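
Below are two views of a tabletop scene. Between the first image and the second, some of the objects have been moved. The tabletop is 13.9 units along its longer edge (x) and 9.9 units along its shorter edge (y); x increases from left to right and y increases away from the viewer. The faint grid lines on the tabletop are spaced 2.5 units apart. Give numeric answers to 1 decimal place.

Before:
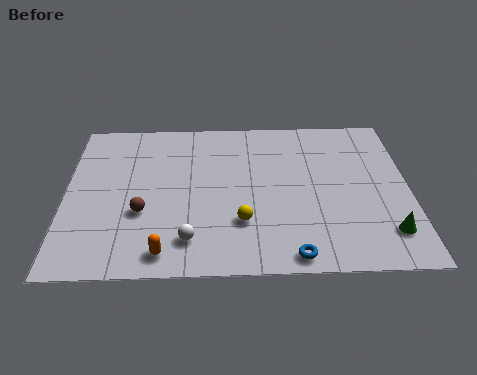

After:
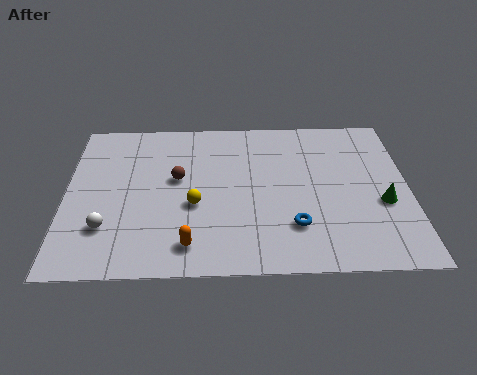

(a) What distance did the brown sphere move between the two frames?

2.5

From (3.1, 3.6) to (4.5, 5.7), the brown sphere covered √(1.4² + 2.1²) ≈ 2.5 units.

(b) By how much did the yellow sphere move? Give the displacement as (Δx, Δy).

(-1.9, 1.1)

From the two frames, the yellow sphere sits at roughly (7.1, 2.9) before and (5.2, 4.0) after.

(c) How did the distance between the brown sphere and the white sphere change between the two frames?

+1.6

Before: roughly 2.5 units apart; after: 4.1. That's 1.6 units further apart.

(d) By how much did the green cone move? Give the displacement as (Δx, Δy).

(-0.1, 1.8)

The green cone was at about (12.9, 2.1) and moved to about (12.8, 3.9).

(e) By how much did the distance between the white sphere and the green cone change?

+3.3

The distance was about 7.9 in the first image and 11.2 in the second, so they moved 3.3 units further apart.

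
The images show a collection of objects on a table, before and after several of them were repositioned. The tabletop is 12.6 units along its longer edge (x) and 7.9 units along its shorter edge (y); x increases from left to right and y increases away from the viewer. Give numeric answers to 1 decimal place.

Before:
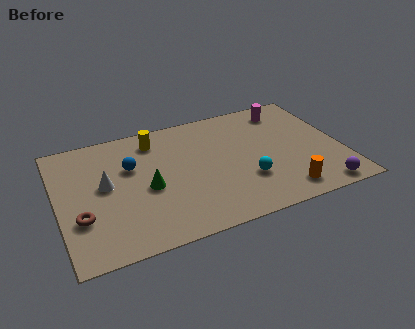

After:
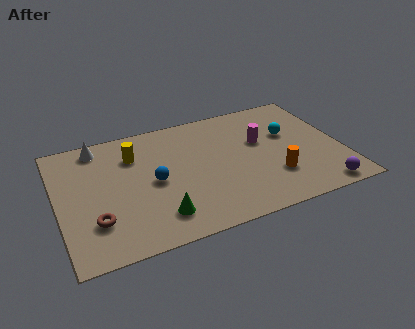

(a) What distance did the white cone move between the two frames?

2.6

The white cone moved from about (2.1, 4.3) to (2.0, 6.9), a distance of √(0.1² + 2.6²) ≈ 2.6.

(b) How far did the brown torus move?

0.7

From (0.9, 2.6) to (1.5, 2.2), the brown torus covered √(0.6² + 0.4²) ≈ 0.7 units.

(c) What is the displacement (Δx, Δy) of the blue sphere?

(0.9, -1.3)

From the two frames, the blue sphere sits at roughly (3.3, 5.1) before and (4.2, 3.8) after.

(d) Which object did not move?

the purple sphere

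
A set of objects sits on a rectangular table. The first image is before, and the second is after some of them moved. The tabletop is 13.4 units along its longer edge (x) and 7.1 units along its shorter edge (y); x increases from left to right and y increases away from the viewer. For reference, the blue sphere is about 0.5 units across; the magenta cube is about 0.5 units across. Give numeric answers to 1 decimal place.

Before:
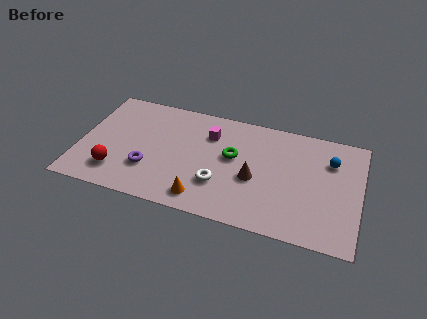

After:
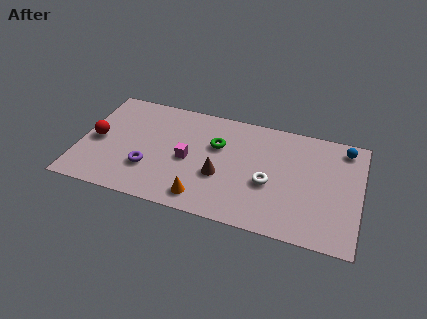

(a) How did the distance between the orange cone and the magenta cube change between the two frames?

-1.7

They were about 4.1 units apart before and 2.4 after — 1.7 units closer together.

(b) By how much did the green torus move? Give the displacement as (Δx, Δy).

(-0.8, 0.5)

The green torus started near (7.3, 4.1) and ended near (6.5, 4.6).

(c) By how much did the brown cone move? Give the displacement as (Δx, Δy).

(-1.6, -0.3)

The brown cone was at about (8.4, 3.0) and moved to about (6.8, 2.7).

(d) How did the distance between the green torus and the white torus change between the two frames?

+1.1

They were about 2.0 units apart before and 3.1 after — 1.1 units further apart.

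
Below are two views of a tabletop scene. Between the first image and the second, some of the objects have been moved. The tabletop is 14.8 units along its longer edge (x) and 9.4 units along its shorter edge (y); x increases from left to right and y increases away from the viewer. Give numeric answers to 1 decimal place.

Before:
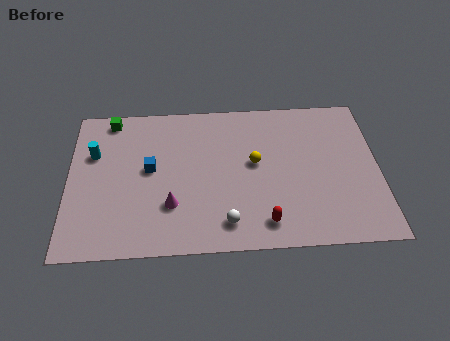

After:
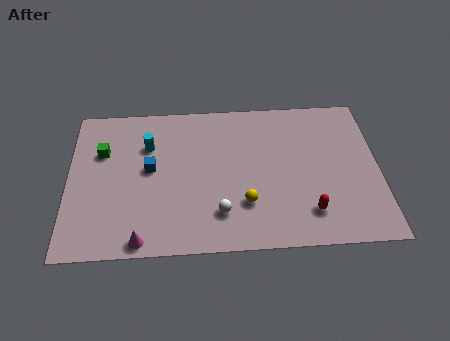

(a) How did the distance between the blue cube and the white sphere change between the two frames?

-0.6

They were about 5.0 units apart before and 4.4 after — 0.6 units closer together.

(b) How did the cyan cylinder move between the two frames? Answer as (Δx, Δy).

(2.6, 0.4)

The cyan cylinder was at about (1.2, 6.2) and moved to about (3.8, 6.6).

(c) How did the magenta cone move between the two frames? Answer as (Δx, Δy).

(-1.4, -2.0)

The magenta cone was at about (4.9, 2.8) and moved to about (3.5, 0.8).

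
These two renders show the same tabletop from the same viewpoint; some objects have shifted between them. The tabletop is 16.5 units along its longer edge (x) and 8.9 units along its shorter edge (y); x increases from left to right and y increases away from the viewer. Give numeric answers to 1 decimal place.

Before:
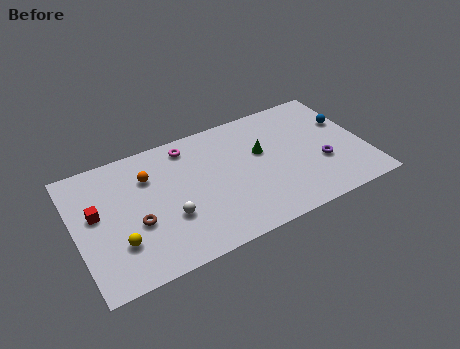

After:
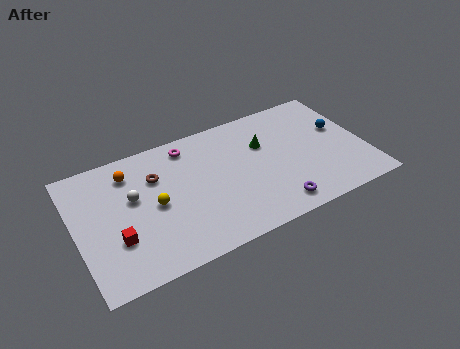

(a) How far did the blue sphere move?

0.6

The blue sphere was near (15.7, 5.7) before and (15.3, 5.3) after, so it travelled √(0.4² + 0.4²) ≈ 0.6 units.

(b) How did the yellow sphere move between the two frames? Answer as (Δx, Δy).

(2.2, 1.7)

The yellow sphere started near (2.2, 2.6) and ended near (4.4, 4.3).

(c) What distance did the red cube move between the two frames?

2.4

The red cube moved from about (1.2, 5.1) to (2.1, 2.9), a distance of √(0.9² + 2.2²) ≈ 2.4.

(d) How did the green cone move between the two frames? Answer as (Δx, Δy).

(0.2, 0.5)

The green cone was at about (10.7, 5.4) and moved to about (10.9, 5.9).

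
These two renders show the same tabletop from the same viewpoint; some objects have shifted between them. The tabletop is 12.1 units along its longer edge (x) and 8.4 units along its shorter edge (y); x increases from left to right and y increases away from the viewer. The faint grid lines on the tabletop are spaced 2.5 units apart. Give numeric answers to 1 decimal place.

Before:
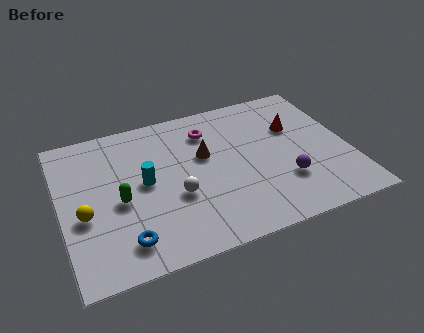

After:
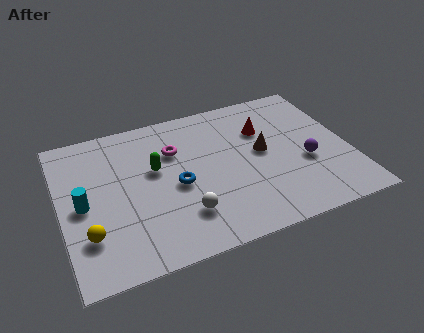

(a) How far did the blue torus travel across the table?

3.3

From (2.4, 1.5) to (4.8, 3.8), the blue torus covered √(2.4² + 2.3²) ≈ 3.3 units.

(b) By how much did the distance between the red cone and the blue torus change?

-4.2

Before: roughly 8.6 units apart; after: 4.4. That's 4.2 units closer together.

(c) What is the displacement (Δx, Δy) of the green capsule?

(1.6, 1.3)

The green capsule started near (2.4, 3.7) and ended near (4.0, 5.0).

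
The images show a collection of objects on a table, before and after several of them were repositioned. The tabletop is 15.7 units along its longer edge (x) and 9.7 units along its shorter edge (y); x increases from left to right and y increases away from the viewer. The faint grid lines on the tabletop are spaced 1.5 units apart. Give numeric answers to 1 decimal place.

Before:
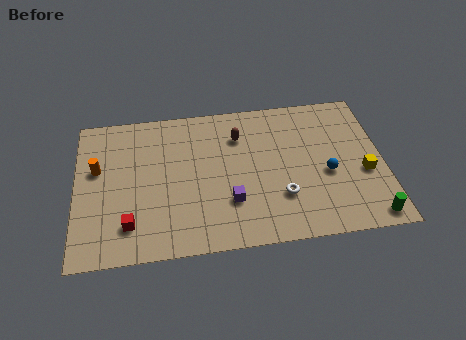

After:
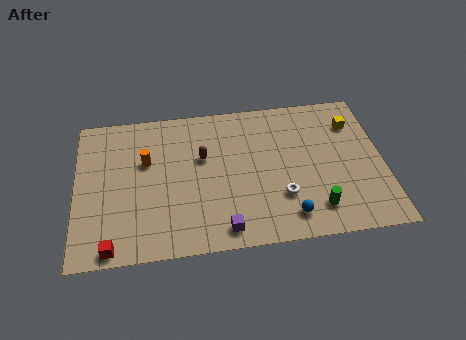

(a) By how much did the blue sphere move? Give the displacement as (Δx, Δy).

(-2.1, -2.5)

The blue sphere was at about (12.8, 4.1) and moved to about (10.7, 1.6).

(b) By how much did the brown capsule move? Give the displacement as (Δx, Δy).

(-1.9, -1.2)

From the two frames, the brown capsule sits at roughly (8.4, 7.2) before and (6.5, 6.0) after.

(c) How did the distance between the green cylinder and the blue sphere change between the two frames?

-2.3

Before: roughly 3.7 units apart; after: 1.4. That's 2.3 units closer together.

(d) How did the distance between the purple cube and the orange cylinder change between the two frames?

-1.1

Before: roughly 7.3 units apart; after: 6.2. That's 1.1 units closer together.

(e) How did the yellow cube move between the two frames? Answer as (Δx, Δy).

(-0.4, 3.4)

From the two frames, the yellow cube sits at roughly (14.7, 3.9) before and (14.3, 7.3) after.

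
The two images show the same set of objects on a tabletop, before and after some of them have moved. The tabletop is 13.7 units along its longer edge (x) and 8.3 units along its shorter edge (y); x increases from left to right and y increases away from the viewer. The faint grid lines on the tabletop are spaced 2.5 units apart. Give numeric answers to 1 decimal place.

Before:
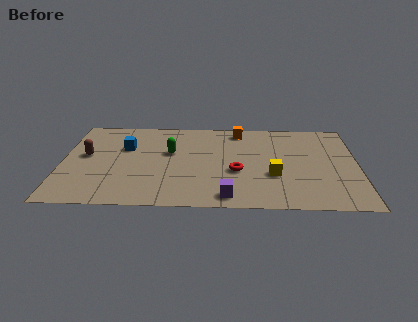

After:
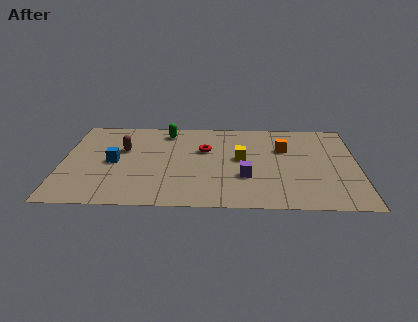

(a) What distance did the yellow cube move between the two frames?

2.1

From (9.8, 3.0) to (8.3, 4.5), the yellow cube covered √(1.5² + 1.5²) ≈ 2.1 units.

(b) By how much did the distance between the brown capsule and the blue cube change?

-0.7

They were about 2.0 units apart before and 1.3 after — 0.7 units closer together.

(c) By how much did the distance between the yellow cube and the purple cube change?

-1.2

They were about 2.9 units apart before and 1.7 after — 1.2 units closer together.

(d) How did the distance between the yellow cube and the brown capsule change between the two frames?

-3.3

Before: roughly 8.8 units apart; after: 5.5. That's 3.3 units closer together.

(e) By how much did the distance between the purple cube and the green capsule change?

+0.8

Before: roughly 4.8 units apart; after: 5.6. That's 0.8 units further apart.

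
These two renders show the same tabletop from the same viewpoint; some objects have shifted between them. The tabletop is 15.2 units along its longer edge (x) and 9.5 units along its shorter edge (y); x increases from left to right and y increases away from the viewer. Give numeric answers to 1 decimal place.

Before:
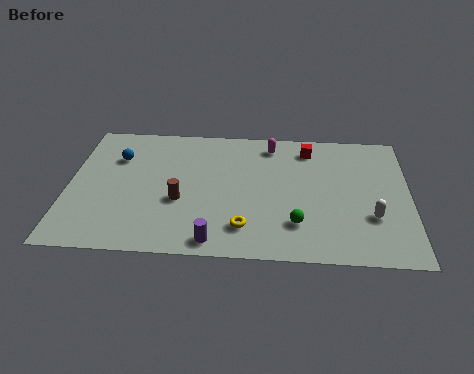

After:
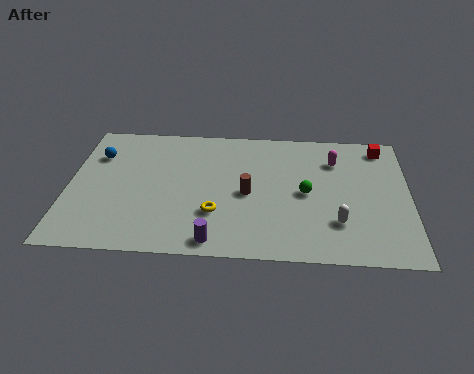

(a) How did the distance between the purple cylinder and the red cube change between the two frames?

+2.3

Before: roughly 8.0 units apart; after: 10.3. That's 2.3 units further apart.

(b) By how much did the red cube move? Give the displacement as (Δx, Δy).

(3.3, 0.3)

The red cube started near (10.7, 7.9) and ended near (14.0, 8.2).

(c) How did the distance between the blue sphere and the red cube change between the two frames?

+4.2

They were about 8.7 units apart before and 12.9 after — 4.2 units further apart.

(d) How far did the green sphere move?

2.2

The green sphere was near (10.2, 2.4) before and (10.6, 4.6) after, so it travelled √(0.4² + 2.2²) ≈ 2.2 units.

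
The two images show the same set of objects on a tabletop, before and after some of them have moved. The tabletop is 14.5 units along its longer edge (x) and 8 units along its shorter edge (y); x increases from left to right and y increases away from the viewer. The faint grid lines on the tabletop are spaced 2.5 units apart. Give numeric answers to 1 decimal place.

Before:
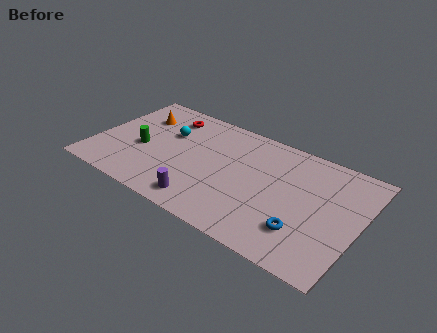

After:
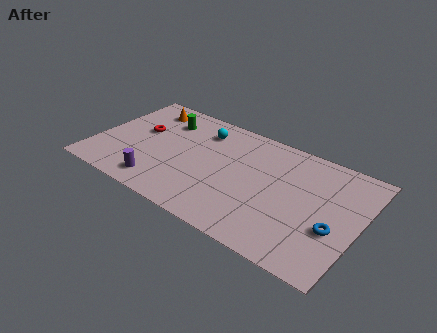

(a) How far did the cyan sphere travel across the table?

2.0

The cyan sphere moved from about (3.8, 5.2) to (5.5, 6.3), a distance of √(1.7² + 1.1²) ≈ 2.0.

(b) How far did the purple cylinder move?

2.5

The purple cylinder moved from about (6.5, 1.2) to (4.0, 1.3), a distance of √(2.5² + 0.1²) ≈ 2.5.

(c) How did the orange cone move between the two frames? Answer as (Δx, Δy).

(0.2, 0.8)

The orange cone was at about (2.0, 5.8) and moved to about (2.2, 6.6).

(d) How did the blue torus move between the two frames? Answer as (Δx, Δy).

(1.5, 0.9)

From the two frames, the blue torus sits at roughly (11.8, 2.1) before and (13.3, 3.0) after.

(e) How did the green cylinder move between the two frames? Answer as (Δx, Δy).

(0.8, 2.7)

The green cylinder was at about (2.6, 3.4) and moved to about (3.4, 6.1).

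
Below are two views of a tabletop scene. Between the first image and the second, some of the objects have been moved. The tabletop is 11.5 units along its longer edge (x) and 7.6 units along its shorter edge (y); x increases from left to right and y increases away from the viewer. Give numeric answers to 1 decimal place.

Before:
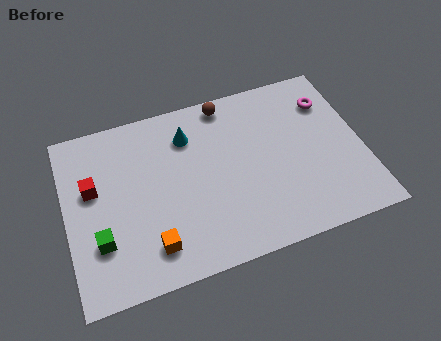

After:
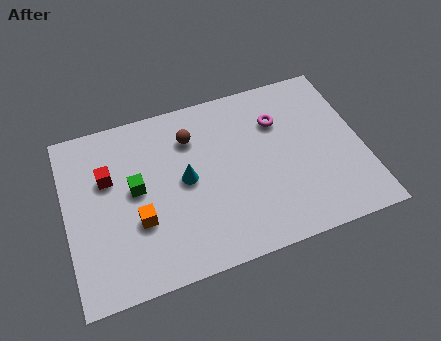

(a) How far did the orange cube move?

1.3

The orange cube moved from about (3.1, 1.5) to (2.7, 2.7), a distance of √(0.4² + 1.2²) ≈ 1.3.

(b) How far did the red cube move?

0.7

From (1.1, 4.6) to (1.7, 4.9), the red cube covered √(0.6² + 0.3²) ≈ 0.7 units.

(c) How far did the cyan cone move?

1.9

From (4.9, 5.8) to (4.6, 3.9), the cyan cone covered √(0.3² + 1.9²) ≈ 1.9 units.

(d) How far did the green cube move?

2.3

From (1.2, 2.3) to (2.7, 4.1), the green cube covered √(1.5² + 1.8²) ≈ 2.3 units.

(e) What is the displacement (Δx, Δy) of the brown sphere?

(-1.5, -1.1)

The brown sphere started near (6.5, 6.8) and ended near (5.0, 5.7).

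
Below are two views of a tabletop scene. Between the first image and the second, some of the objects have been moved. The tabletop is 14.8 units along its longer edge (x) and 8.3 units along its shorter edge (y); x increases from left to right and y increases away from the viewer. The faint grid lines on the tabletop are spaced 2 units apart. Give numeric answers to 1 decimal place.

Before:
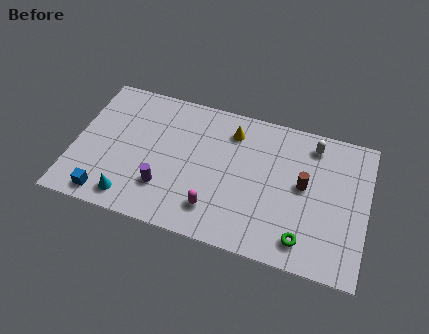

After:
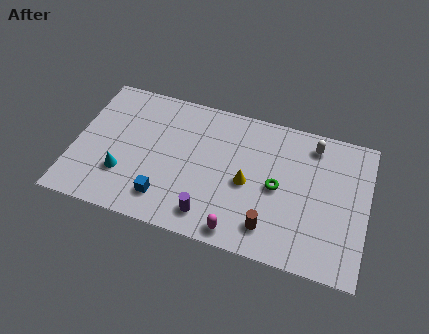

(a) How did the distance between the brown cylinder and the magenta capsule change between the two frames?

-3.4

The distance was about 5.1 in the first image and 1.7 in the second, so they moved 3.4 units closer together.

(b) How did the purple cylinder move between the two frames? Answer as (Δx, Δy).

(2.4, -0.9)

From the two frames, the purple cylinder sits at roughly (4.7, 2.3) before and (7.1, 1.4) after.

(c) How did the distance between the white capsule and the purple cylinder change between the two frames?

-1.2

The distance was about 8.6 in the first image and 7.4 in the second, so they moved 1.2 units closer together.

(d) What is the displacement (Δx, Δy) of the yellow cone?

(1.0, -2.8)

The yellow cone started near (7.8, 6.6) and ended near (8.8, 3.8).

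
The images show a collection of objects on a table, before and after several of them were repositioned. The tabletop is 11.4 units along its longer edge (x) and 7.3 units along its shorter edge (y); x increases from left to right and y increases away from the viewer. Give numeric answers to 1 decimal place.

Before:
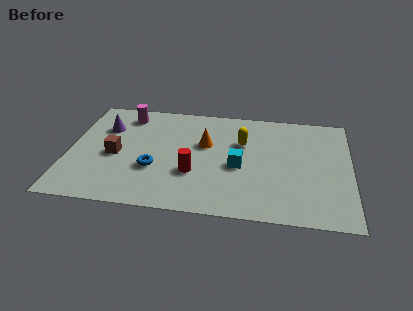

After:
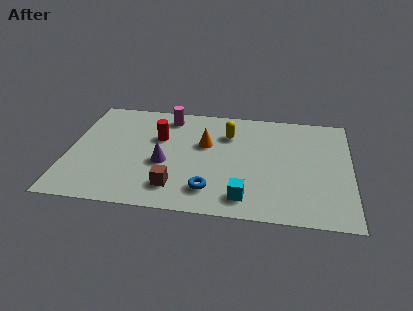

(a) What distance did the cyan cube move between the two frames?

2.0

The cyan cube was near (6.9, 3.2) before and (7.2, 1.2) after, so it travelled √(0.3² + 2.0²) ≈ 2.0 units.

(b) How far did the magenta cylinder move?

1.7

The magenta cylinder moved from about (2.2, 6.1) to (3.9, 6.2), a distance of √(1.7² + 0.1²) ≈ 1.7.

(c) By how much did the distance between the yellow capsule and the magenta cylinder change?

-2.3

They were about 5.0 units apart before and 2.7 after — 2.3 units closer together.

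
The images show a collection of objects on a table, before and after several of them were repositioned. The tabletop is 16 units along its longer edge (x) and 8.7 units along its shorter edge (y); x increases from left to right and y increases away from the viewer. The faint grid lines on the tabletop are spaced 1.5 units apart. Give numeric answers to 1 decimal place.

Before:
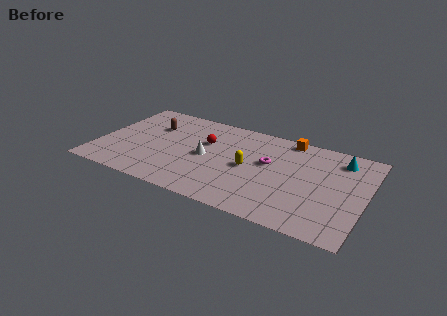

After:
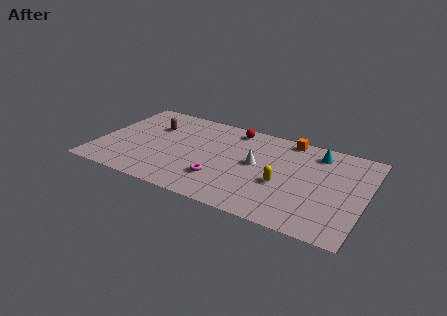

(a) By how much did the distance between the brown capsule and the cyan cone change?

-1.4

The distance was about 11.4 in the first image and 10.0 in the second, so they moved 1.4 units closer together.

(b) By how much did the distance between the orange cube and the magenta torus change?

+3.6

They were about 2.9 units apart before and 6.5 after — 3.6 units further apart.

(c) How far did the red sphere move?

2.5

The red sphere was near (6.3, 5.6) before and (7.8, 7.6) after, so it travelled √(1.5² + 2.0²) ≈ 2.5 units.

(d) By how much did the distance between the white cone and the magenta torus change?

-0.8

The distance was about 3.8 in the first image and 3.0 in the second, so they moved 0.8 units closer together.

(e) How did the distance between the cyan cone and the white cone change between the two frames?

-4.1

They were about 8.3 units apart before and 4.2 after — 4.1 units closer together.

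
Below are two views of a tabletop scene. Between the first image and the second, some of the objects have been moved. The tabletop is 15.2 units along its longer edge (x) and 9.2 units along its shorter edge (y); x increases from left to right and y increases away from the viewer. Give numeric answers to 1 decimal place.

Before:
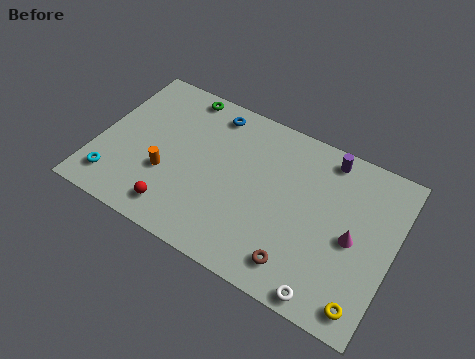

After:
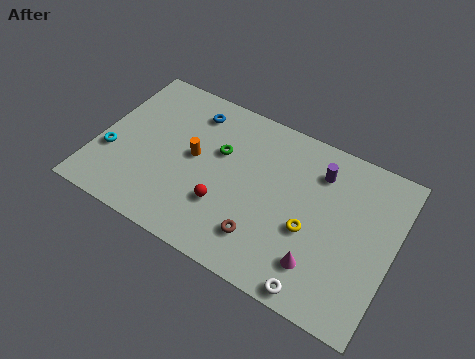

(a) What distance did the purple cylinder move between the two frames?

1.0

The purple cylinder was near (11.4, 8.1) before and (11.1, 7.1) after, so it travelled √(0.3² + 1.0²) ≈ 1.0 units.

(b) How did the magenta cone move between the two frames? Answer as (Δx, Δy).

(-1.4, -2.2)

The magenta cone started near (13.2, 4.3) and ended near (11.8, 2.1).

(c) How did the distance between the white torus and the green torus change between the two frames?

-3.8

The distance was about 11.5 in the first image and 7.7 in the second, so they moved 3.8 units closer together.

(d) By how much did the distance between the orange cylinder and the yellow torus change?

-4.4

They were about 10.7 units apart before and 6.3 after — 4.4 units closer together.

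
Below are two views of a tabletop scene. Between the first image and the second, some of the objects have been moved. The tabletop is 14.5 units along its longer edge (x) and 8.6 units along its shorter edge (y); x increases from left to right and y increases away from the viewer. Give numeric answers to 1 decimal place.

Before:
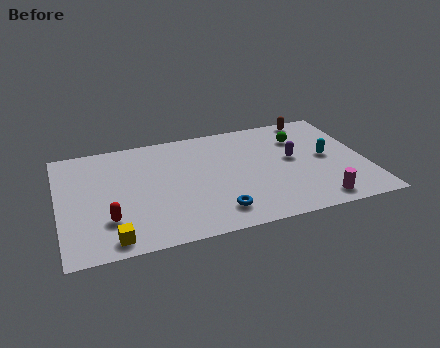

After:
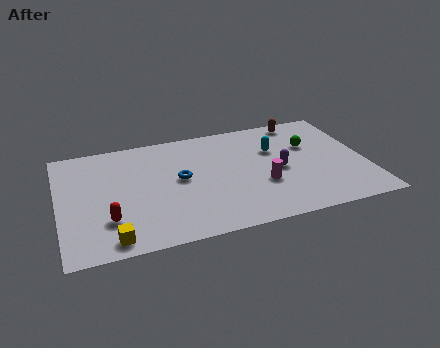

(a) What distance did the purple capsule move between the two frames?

1.0

From (11.1, 4.7) to (10.4, 4.0), the purple capsule covered √(0.7² + 0.7²) ≈ 1.0 units.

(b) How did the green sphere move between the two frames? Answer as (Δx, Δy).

(0.4, -0.7)

The green sphere started near (11.6, 6.3) and ended near (12.0, 5.6).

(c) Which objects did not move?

the red capsule and the yellow cube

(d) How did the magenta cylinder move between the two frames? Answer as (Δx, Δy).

(-2.4, 2.0)

The magenta cylinder was at about (11.9, 1.1) and moved to about (9.5, 3.1).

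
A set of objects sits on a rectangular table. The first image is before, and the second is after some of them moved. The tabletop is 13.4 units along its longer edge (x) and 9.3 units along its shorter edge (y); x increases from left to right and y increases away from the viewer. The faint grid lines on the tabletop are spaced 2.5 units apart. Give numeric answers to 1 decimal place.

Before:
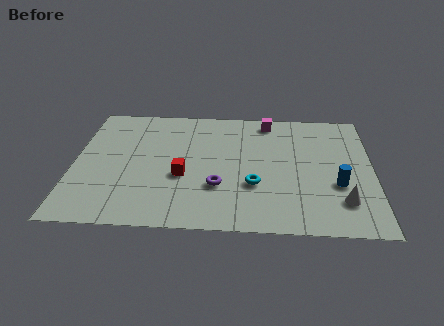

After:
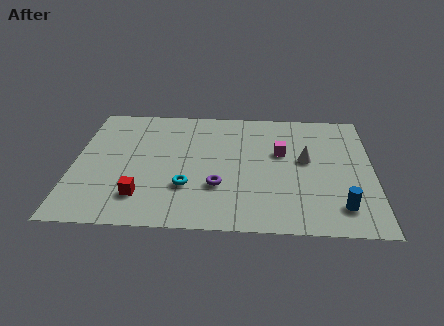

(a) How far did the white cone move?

3.4

The white cone moved from about (12.0, 2.2) to (10.4, 5.2), a distance of √(1.6² + 3.0²) ≈ 3.4.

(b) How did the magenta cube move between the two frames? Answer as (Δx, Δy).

(0.6, -2.5)

From the two frames, the magenta cube sits at roughly (8.7, 8.2) before and (9.3, 5.7) after.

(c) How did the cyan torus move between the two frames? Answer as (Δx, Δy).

(-3.0, -0.3)

From the two frames, the cyan torus sits at roughly (8.1, 3.2) before and (5.1, 2.9) after.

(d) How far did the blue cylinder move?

1.6

From (11.8, 3.4) to (11.9, 1.8), the blue cylinder covered √(0.1² + 1.6²) ≈ 1.6 units.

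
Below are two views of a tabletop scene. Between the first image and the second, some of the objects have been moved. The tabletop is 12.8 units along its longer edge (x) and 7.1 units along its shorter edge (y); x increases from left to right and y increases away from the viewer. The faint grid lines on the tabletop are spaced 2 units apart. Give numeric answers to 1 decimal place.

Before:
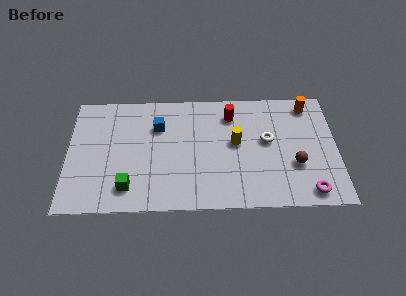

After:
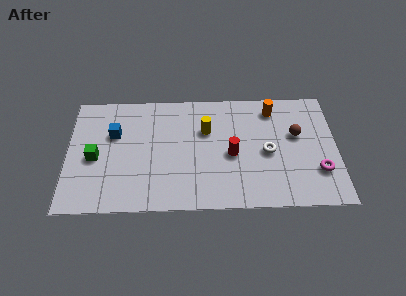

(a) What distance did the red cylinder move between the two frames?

2.4

From (7.8, 5.6) to (7.8, 3.2), the red cylinder covered √(0.0² + 2.4²) ≈ 2.4 units.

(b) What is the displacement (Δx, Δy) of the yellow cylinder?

(-1.4, 0.8)

From the two frames, the yellow cylinder sits at roughly (8.0, 3.9) before and (6.6, 4.7) after.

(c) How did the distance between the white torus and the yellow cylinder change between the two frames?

+1.7

The distance was about 1.5 in the first image and 3.2 in the second, so they moved 1.7 units further apart.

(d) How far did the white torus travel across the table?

0.7

From (9.5, 4.0) to (9.5, 3.3), the white torus covered √(0.0² + 0.7²) ≈ 0.7 units.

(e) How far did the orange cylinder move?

1.7

From (11.5, 6.1) to (9.8, 5.9), the orange cylinder covered √(1.7² + 0.2²) ≈ 1.7 units.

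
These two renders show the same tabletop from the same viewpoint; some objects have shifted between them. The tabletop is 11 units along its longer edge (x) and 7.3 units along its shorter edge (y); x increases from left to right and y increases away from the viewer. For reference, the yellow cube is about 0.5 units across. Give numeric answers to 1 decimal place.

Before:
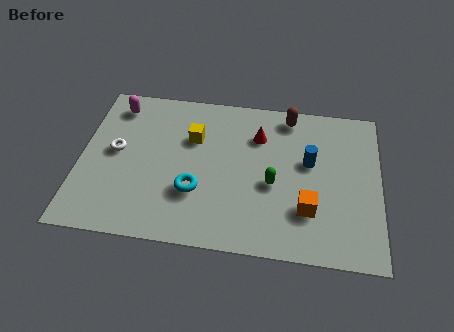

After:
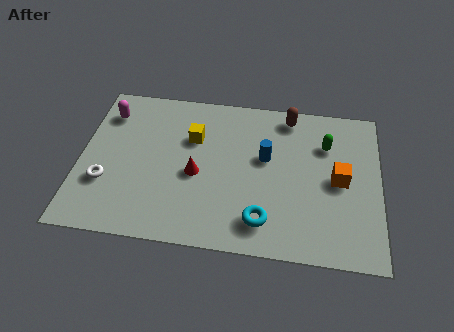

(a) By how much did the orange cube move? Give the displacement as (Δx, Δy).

(1.1, 1.5)

The orange cube started near (8.4, 2.1) and ended near (9.5, 3.6).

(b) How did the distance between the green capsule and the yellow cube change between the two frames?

+1.4

The distance was about 3.5 in the first image and 4.9 in the second, so they moved 1.4 units further apart.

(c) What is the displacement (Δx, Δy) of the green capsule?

(1.9, 2.1)

From the two frames, the green capsule sits at roughly (7.1, 3.1) before and (9.0, 5.2) after.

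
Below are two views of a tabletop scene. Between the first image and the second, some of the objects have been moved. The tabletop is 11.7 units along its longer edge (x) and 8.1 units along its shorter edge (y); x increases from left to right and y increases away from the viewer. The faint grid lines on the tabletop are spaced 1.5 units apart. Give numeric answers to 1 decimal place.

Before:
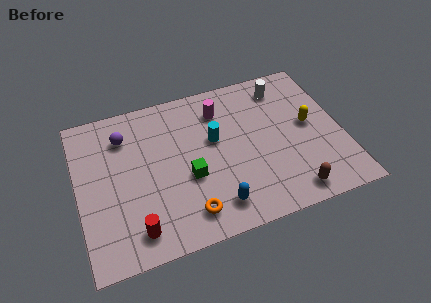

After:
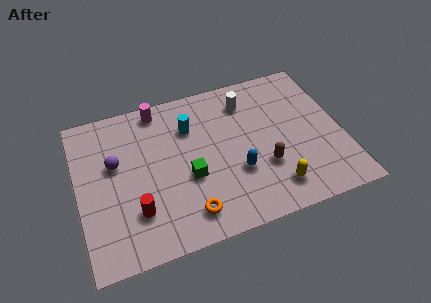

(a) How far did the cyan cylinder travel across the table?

1.4

From (6.1, 4.8) to (5.1, 5.8), the cyan cylinder covered √(1.0² + 1.0²) ≈ 1.4 units.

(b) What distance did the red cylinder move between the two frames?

0.9

The red cylinder was near (2.3, 1.3) before and (2.4, 2.2) after, so it travelled √(0.1² + 0.9²) ≈ 0.9 units.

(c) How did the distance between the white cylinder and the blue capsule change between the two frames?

-2.7

Before: roughly 6.4 units apart; after: 3.7. That's 2.7 units closer together.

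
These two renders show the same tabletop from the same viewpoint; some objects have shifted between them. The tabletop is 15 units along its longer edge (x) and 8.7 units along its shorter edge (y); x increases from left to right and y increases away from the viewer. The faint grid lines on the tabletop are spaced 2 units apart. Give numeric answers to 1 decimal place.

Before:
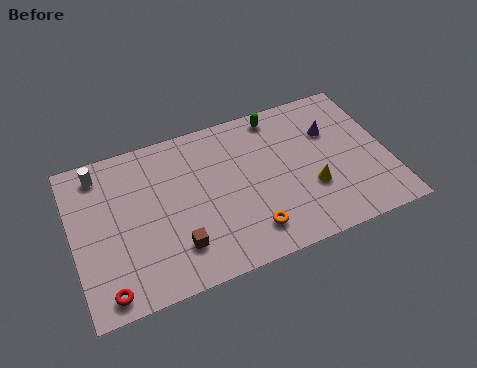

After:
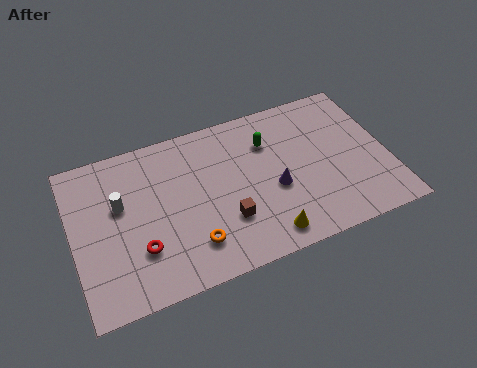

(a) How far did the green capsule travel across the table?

1.5

The green capsule moved from about (10.1, 7.7) to (9.5, 6.3), a distance of √(0.6² + 1.4²) ≈ 1.5.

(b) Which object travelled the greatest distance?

the purple cone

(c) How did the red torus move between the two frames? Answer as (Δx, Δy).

(1.7, 1.6)

From the two frames, the red torus sits at roughly (1.3, 1.0) before and (3.0, 2.6) after.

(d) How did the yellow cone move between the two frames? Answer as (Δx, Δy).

(-2.4, -1.8)

From the two frames, the yellow cone sits at roughly (11.2, 3.0) before and (8.8, 1.2) after.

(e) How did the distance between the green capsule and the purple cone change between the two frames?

-0.3

Before: roughly 3.0 units apart; after: 2.7. That's 0.3 units closer together.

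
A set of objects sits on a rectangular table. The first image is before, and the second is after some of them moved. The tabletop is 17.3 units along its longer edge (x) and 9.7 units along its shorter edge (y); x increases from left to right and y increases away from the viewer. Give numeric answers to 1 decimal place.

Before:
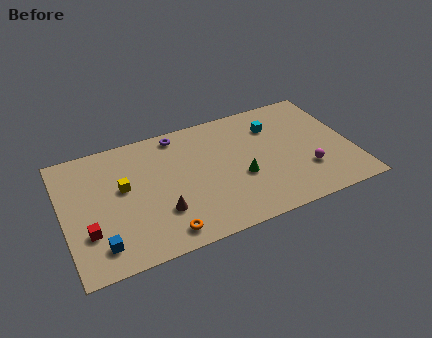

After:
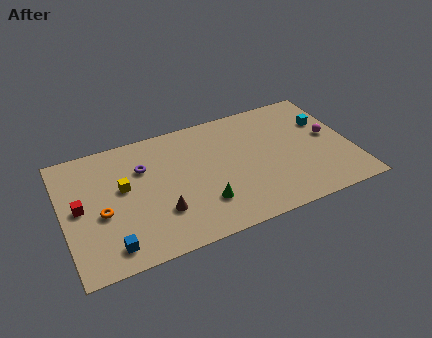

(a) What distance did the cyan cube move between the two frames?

3.2

From (12.9, 7.2) to (16.0, 6.5), the cyan cube covered √(3.1² + 0.7²) ≈ 3.2 units.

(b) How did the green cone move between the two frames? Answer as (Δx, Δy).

(-2.4, -1.2)

The green cone was at about (10.5, 3.8) and moved to about (8.1, 2.6).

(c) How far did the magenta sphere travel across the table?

2.9

The magenta sphere was near (14.4, 2.9) before and (16.1, 5.2) after, so it travelled √(1.7² + 2.3²) ≈ 2.9 units.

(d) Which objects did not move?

the yellow cube and the brown cone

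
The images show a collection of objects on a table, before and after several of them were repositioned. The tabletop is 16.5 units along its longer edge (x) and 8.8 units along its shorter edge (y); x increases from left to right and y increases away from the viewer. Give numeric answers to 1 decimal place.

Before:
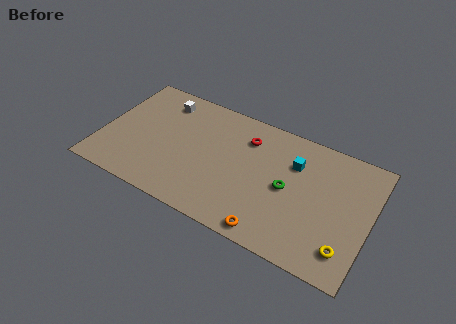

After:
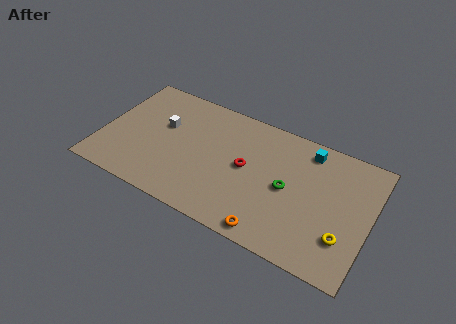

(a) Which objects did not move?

the green torus and the orange torus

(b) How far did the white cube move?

1.8

The white cube moved from about (3.3, 7.2) to (3.6, 5.4), a distance of √(0.3² + 1.8²) ≈ 1.8.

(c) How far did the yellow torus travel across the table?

0.7

The yellow torus was near (15.3, 1.8) before and (15.1, 2.5) after, so it travelled √(0.2² + 0.7²) ≈ 0.7 units.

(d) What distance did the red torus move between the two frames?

2.1

The red torus moved from about (8.7, 6.7) to (8.9, 4.6), a distance of √(0.2² + 2.1²) ≈ 2.1.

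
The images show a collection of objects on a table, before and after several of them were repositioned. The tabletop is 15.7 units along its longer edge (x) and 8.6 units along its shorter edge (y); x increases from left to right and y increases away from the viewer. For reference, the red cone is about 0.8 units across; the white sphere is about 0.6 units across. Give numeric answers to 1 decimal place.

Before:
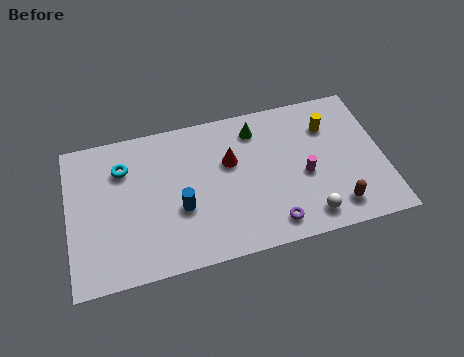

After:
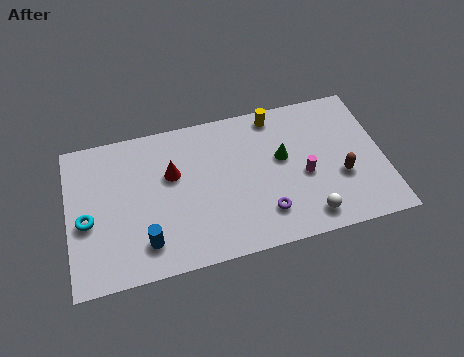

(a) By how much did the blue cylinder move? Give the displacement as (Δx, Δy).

(-1.8, -1.5)

The blue cylinder started near (5.5, 3.3) and ended near (3.7, 1.8).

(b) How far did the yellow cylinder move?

2.9

The yellow cylinder moved from about (13.1, 6.3) to (10.5, 7.6), a distance of √(2.6² + 1.3²) ≈ 2.9.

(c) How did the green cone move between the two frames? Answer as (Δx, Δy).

(1.2, -2.0)

From the two frames, the green cone sits at roughly (9.5, 7.0) before and (10.7, 5.0) after.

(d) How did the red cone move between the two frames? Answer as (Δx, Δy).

(-2.9, 0.0)

The red cone was at about (8.1, 5.4) and moved to about (5.2, 5.4).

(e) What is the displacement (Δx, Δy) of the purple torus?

(-0.3, 0.7)

From the two frames, the purple torus sits at roughly (9.9, 1.3) before and (9.6, 2.0) after.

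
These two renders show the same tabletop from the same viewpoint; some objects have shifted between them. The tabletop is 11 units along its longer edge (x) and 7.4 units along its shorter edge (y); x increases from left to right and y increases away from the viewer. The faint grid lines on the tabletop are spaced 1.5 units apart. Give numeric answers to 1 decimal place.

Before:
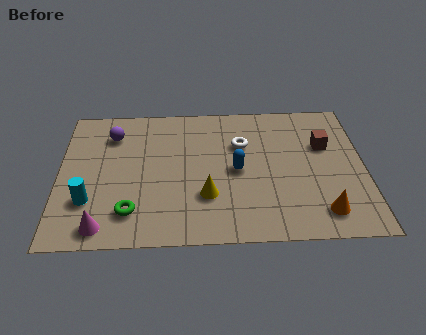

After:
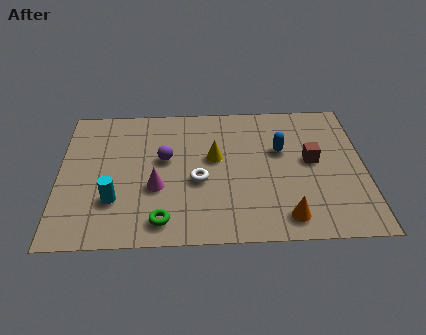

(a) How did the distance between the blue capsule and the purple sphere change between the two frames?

-0.8

The distance was about 5.0 in the first image and 4.2 in the second, so they moved 0.8 units closer together.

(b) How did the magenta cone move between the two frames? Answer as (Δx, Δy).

(1.9, 1.9)

The magenta cone was at about (1.6, 0.9) and moved to about (3.5, 2.8).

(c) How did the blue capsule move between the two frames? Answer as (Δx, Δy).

(1.6, 1.0)

The blue capsule started near (6.4, 3.6) and ended near (8.0, 4.6).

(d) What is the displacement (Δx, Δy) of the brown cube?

(-0.5, -0.8)

The brown cube was at about (9.6, 4.8) and moved to about (9.1, 4.0).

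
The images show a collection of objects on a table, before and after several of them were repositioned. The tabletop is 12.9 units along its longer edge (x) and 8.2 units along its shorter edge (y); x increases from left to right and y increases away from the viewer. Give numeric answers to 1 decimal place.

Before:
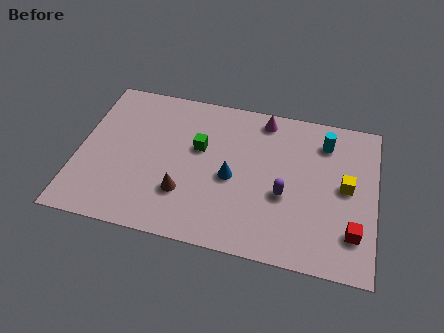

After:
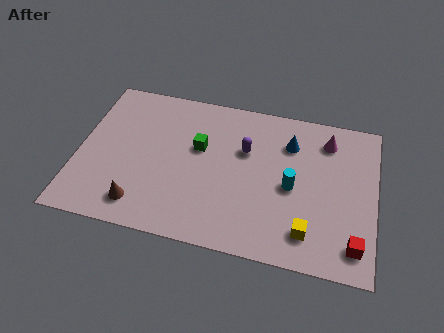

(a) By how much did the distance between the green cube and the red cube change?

+0.4

The distance was about 7.4 in the first image and 7.8 in the second, so they moved 0.4 units further apart.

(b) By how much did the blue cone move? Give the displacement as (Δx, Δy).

(2.4, 2.4)

The blue cone started near (6.7, 3.7) and ended near (9.1, 6.1).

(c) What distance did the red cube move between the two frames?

0.6

The red cube moved from about (12.0, 2.0) to (12.1, 1.4), a distance of √(0.1² + 0.6²) ≈ 0.6.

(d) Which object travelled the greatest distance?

the blue cone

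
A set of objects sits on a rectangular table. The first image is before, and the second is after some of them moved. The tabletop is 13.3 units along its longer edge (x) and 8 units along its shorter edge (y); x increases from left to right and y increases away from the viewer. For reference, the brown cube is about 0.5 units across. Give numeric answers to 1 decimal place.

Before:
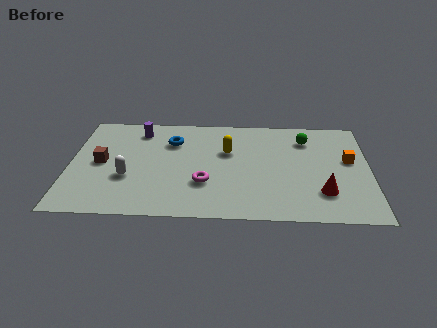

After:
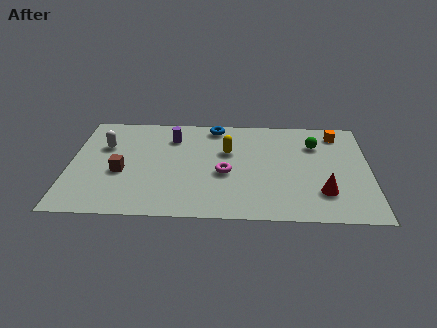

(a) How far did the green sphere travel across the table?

0.6

From (10.5, 6.2) to (10.9, 5.8), the green sphere covered √(0.4² + 0.4²) ≈ 0.6 units.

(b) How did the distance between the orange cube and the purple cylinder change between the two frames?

-2.2

They were about 9.6 units apart before and 7.4 after — 2.2 units closer together.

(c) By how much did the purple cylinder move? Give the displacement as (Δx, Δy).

(1.5, -0.5)

The purple cylinder was at about (3.0, 6.6) and moved to about (4.5, 6.1).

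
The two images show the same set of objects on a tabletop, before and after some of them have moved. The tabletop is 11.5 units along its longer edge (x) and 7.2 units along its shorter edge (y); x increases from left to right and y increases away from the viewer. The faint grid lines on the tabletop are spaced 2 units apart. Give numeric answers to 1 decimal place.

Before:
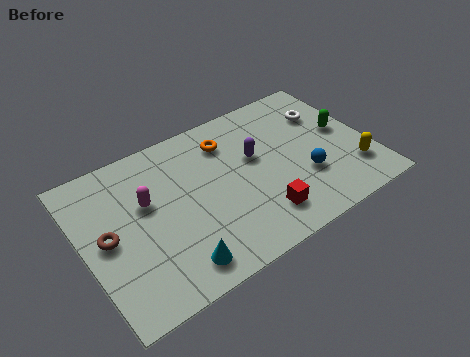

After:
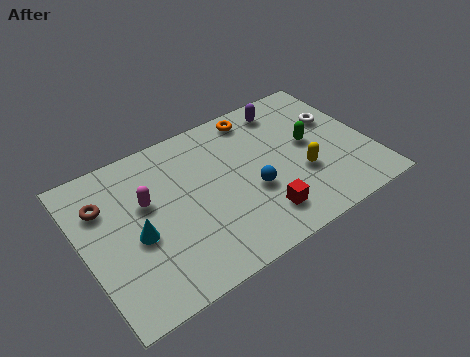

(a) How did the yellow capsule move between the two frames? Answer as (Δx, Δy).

(-2.0, 0.8)

The yellow capsule started near (10.6, 1.8) and ended near (8.6, 2.6).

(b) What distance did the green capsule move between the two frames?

1.4

The green capsule was near (10.6, 3.9) before and (9.2, 3.9) after, so it travelled √(1.4² + 0.0²) ≈ 1.4 units.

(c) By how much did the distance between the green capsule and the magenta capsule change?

-1.4

The distance was about 8.0 in the first image and 6.6 in the second, so they moved 1.4 units closer together.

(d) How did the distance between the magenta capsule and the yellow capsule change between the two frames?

-2.1

They were about 8.4 units apart before and 6.3 after — 2.1 units closer together.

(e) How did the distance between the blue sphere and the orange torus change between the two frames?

-0.5

The distance was about 4.1 in the first image and 3.6 in the second, so they moved 0.5 units closer together.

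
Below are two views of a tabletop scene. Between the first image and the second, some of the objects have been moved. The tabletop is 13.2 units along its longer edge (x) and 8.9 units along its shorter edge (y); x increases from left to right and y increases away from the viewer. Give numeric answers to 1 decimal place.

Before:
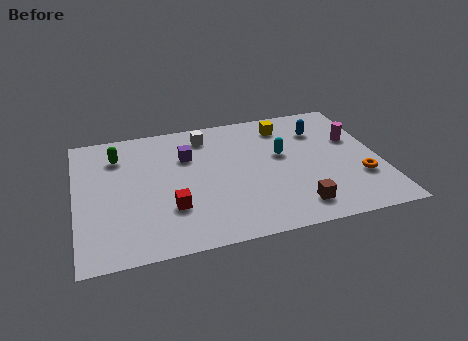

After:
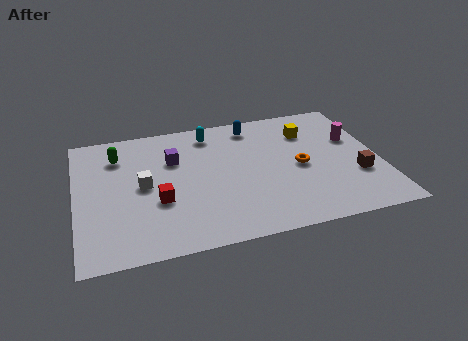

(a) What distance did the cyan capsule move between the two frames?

3.8

The cyan capsule was near (9.0, 5.2) before and (6.0, 7.5) after, so it travelled √(3.0² + 2.3²) ≈ 3.8 units.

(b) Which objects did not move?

the magenta cylinder and the green capsule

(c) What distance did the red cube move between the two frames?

0.8

The red cube moved from about (4.0, 2.7) to (3.5, 3.3), a distance of √(0.5² + 0.6²) ≈ 0.8.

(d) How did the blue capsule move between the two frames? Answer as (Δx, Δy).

(-2.9, 1.0)

The blue capsule was at about (10.8, 6.6) and moved to about (7.9, 7.6).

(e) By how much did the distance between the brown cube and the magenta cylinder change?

-2.4

The distance was about 5.0 in the first image and 2.6 in the second, so they moved 2.4 units closer together.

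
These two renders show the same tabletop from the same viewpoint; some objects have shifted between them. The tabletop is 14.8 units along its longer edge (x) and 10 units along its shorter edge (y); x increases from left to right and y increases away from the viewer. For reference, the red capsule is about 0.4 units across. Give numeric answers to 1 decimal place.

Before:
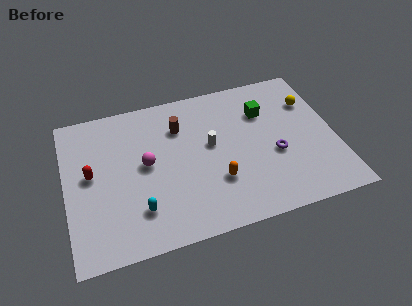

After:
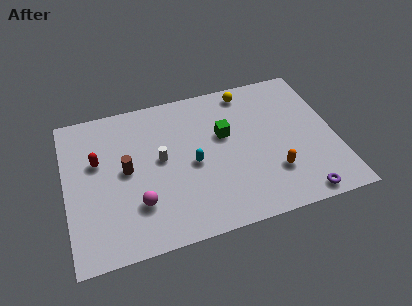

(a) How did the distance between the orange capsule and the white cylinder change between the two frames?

+4.0

Before: roughly 2.5 units apart; after: 6.5. That's 4.0 units further apart.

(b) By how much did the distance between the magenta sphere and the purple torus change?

+1.8

They were about 7.1 units apart before and 8.9 after — 1.8 units further apart.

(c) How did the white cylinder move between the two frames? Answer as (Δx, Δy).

(-2.8, -0.2)

The white cylinder started near (8.0, 5.6) and ended near (5.2, 5.4).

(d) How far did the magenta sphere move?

2.6

The magenta sphere was near (4.4, 5.3) before and (3.8, 2.8) after, so it travelled √(0.6² + 2.5²) ≈ 2.6 units.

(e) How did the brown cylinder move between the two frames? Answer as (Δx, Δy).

(-3.1, -2.1)

The brown cylinder started near (6.4, 7.3) and ended near (3.3, 5.2).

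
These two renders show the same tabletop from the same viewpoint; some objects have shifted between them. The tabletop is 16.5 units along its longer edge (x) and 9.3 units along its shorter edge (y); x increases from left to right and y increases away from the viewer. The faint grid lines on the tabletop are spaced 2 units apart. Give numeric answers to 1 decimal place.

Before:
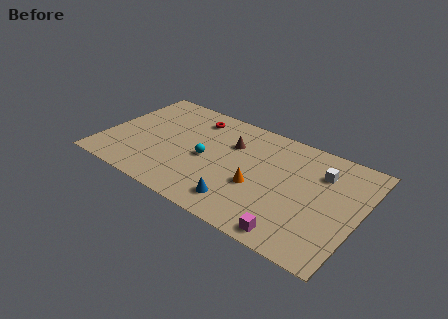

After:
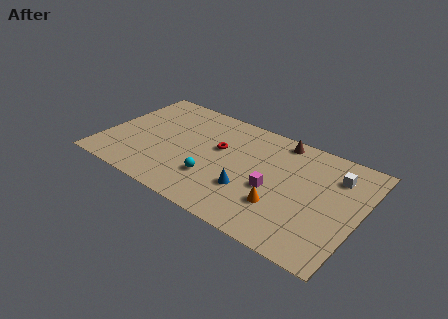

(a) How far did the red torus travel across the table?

2.8

From (5.3, 7.6) to (7.3, 5.6), the red torus covered √(2.0² + 2.0²) ≈ 2.8 units.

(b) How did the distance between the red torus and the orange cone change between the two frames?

-1.0

Before: roughly 6.3 units apart; after: 5.3. That's 1.0 units closer together.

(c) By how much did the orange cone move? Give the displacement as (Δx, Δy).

(1.6, -0.8)

The orange cone started near (10.2, 3.6) and ended near (11.8, 2.8).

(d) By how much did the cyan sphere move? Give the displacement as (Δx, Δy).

(0.7, -1.5)

The cyan sphere was at about (6.7, 4.3) and moved to about (7.4, 2.8).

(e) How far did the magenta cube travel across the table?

3.4

The magenta cube was near (12.9, 1.0) before and (11.1, 3.9) after, so it travelled √(1.8² + 2.9²) ≈ 3.4 units.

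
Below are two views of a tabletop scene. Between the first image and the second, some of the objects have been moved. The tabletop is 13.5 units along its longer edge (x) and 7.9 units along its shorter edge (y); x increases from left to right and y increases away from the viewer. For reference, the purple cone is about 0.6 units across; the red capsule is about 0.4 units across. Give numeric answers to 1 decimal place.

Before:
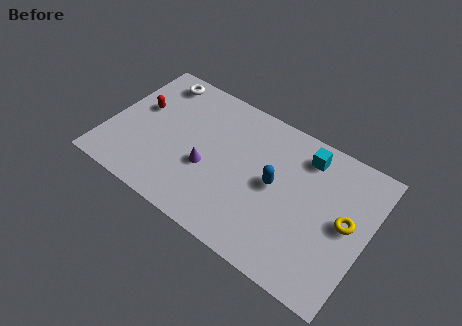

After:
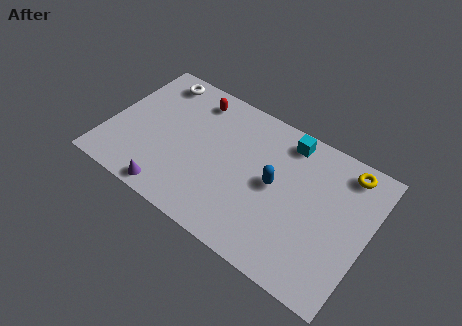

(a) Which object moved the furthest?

the red capsule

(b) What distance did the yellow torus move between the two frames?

2.7

The yellow torus moved from about (12.4, 4.1) to (12.0, 6.8), a distance of √(0.4² + 2.7²) ≈ 2.7.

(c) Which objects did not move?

the blue capsule and the white torus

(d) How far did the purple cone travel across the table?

2.7

The purple cone moved from about (5.3, 3.1) to (3.8, 0.8), a distance of √(1.5² + 2.3²) ≈ 2.7.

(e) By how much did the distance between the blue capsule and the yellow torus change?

+0.6

Before: roughly 3.7 units apart; after: 4.3. That's 0.6 units further apart.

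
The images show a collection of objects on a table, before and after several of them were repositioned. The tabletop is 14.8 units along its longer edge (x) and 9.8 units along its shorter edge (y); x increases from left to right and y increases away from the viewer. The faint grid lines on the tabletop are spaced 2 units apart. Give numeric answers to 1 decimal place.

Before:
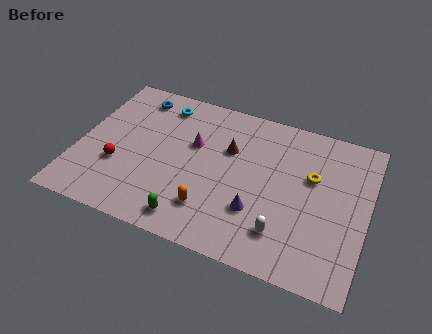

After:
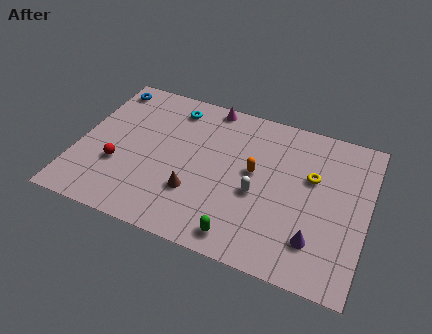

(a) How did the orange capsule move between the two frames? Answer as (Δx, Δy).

(1.9, 3.1)

The orange capsule started near (7.1, 2.3) and ended near (9.0, 5.4).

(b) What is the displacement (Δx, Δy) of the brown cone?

(-1.4, -3.4)

The brown cone was at about (7.6, 6.4) and moved to about (6.2, 3.0).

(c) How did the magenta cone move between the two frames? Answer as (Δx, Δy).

(0.5, 2.9)

From the two frames, the magenta cone sits at roughly (5.8, 6.1) before and (6.3, 9.0) after.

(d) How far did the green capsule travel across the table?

2.6

From (6.2, 1.3) to (8.8, 1.2), the green capsule covered √(2.6² + 0.1²) ≈ 2.6 units.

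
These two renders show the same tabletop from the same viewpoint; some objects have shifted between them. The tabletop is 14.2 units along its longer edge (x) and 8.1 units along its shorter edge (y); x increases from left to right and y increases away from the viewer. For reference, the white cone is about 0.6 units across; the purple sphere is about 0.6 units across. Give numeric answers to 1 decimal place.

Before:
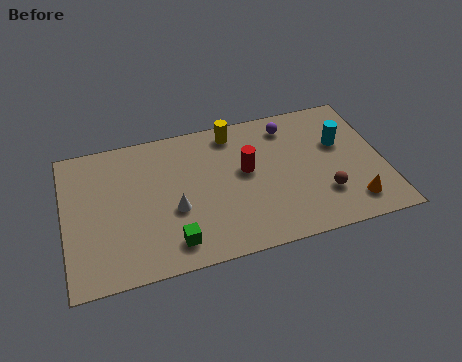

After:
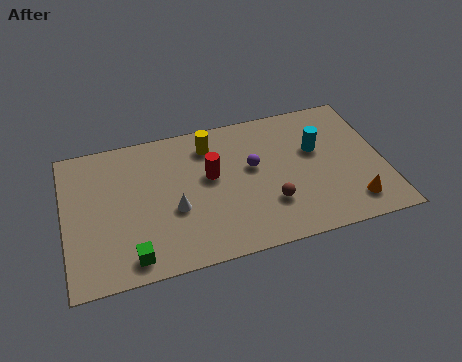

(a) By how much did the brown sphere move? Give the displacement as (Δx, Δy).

(-2.4, 0.1)

From the two frames, the brown sphere sits at roughly (11.4, 2.3) before and (9.0, 2.4) after.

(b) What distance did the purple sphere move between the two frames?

2.7

From (10.2, 6.7) to (8.4, 4.7), the purple sphere covered √(1.8² + 2.0²) ≈ 2.7 units.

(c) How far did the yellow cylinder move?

1.2

The yellow cylinder moved from about (7.7, 7.0) to (6.6, 6.5), a distance of √(1.1² + 0.5²) ≈ 1.2.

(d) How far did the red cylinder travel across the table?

1.6

From (8.1, 4.6) to (6.5, 4.7), the red cylinder covered √(1.6² + 0.1²) ≈ 1.6 units.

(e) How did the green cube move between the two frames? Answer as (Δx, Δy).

(-1.8, -0.3)

The green cube started near (4.6, 1.4) and ended near (2.8, 1.1).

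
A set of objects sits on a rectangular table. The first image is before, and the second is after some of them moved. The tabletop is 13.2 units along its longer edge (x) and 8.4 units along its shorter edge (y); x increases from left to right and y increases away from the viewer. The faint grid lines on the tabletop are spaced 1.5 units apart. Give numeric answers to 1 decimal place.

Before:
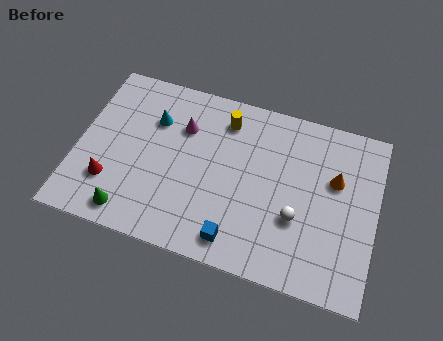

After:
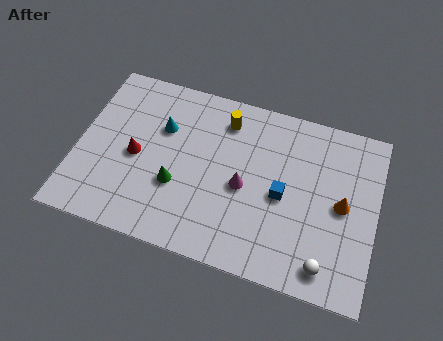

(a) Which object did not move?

the yellow cylinder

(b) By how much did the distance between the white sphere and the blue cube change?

+0.3

Before: roughly 3.1 units apart; after: 3.4. That's 0.3 units further apart.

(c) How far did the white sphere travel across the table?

2.3

The white sphere was near (9.8, 3.0) before and (11.2, 1.2) after, so it travelled √(1.4² + 1.8²) ≈ 2.3 units.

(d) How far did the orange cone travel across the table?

1.2

The orange cone was near (11.3, 5.3) before and (11.7, 4.2) after, so it travelled √(0.4² + 1.1²) ≈ 1.2 units.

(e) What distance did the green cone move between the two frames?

2.7

The green cone moved from about (2.6, 1.1) to (4.5, 3.0), a distance of √(1.9² + 1.9²) ≈ 2.7.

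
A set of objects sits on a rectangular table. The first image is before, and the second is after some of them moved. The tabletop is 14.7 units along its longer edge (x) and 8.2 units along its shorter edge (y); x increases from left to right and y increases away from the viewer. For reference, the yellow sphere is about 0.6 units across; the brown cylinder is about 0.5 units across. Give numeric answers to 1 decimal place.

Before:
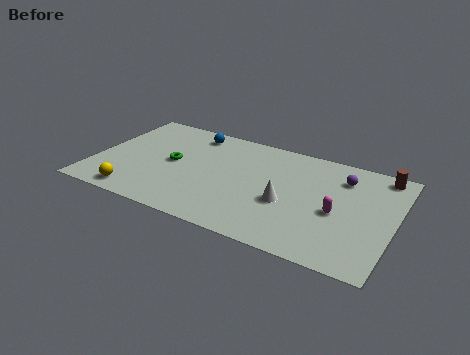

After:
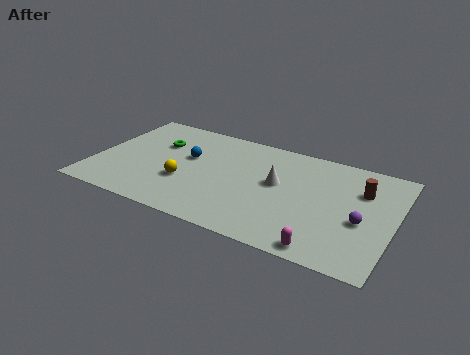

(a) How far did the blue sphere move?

2.1

The blue sphere moved from about (4.4, 7.0) to (4.5, 4.9), a distance of √(0.1² + 2.1²) ≈ 2.1.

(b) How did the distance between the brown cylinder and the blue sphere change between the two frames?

-0.9

They were about 9.4 units apart before and 8.5 after — 0.9 units closer together.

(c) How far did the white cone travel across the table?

1.4

From (9.6, 3.3) to (9.0, 4.6), the white cone covered √(0.6² + 1.3²) ≈ 1.4 units.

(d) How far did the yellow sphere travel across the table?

2.9

From (2.4, 1.0) to (4.6, 2.9), the yellow sphere covered √(2.2² + 1.9²) ≈ 2.9 units.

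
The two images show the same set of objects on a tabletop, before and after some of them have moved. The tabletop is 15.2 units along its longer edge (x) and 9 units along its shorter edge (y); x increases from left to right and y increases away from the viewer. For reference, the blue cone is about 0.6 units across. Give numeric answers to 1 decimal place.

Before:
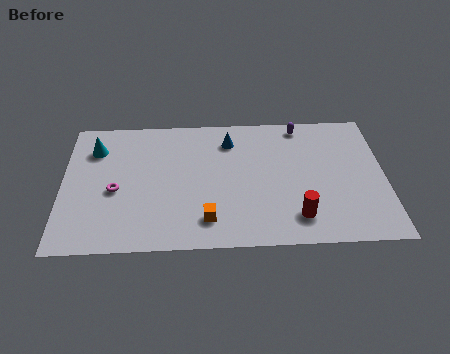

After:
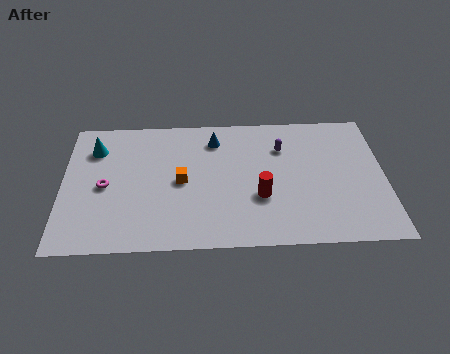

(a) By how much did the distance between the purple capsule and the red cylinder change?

-2.7

They were about 6.2 units apart before and 3.5 after — 2.7 units closer together.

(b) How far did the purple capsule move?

1.7

From (11.3, 8.0) to (10.4, 6.5), the purple capsule covered √(0.9² + 1.5²) ≈ 1.7 units.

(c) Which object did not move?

the cyan cone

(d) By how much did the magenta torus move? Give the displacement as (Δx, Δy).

(-0.5, 0.3)

From the two frames, the magenta torus sits at roughly (2.5, 3.9) before and (2.0, 4.2) after.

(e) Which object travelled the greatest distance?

the orange cube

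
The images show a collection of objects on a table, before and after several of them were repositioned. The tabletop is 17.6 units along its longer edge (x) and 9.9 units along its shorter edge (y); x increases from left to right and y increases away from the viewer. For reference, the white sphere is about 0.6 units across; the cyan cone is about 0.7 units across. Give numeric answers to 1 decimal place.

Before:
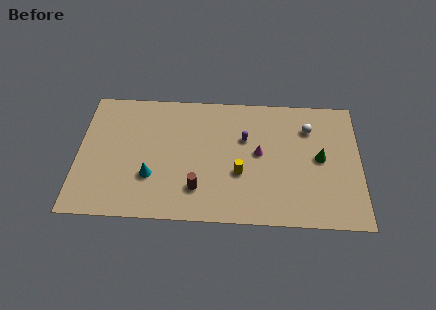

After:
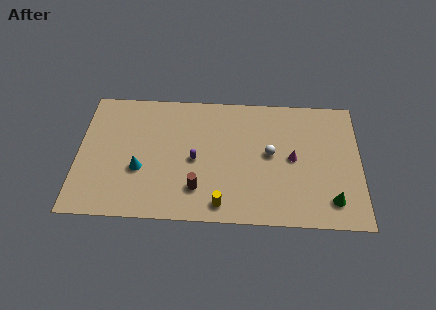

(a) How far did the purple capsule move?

3.6

The purple capsule was near (10.4, 6.4) before and (7.3, 4.6) after, so it travelled √(3.1² + 1.8²) ≈ 3.6 units.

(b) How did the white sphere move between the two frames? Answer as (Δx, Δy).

(-2.4, -2.1)

From the two frames, the white sphere sits at roughly (14.4, 7.4) before and (12.0, 5.3) after.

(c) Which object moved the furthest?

the purple capsule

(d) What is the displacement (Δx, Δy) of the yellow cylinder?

(-1.1, -2.4)

From the two frames, the yellow cylinder sits at roughly (10.1, 3.7) before and (9.0, 1.3) after.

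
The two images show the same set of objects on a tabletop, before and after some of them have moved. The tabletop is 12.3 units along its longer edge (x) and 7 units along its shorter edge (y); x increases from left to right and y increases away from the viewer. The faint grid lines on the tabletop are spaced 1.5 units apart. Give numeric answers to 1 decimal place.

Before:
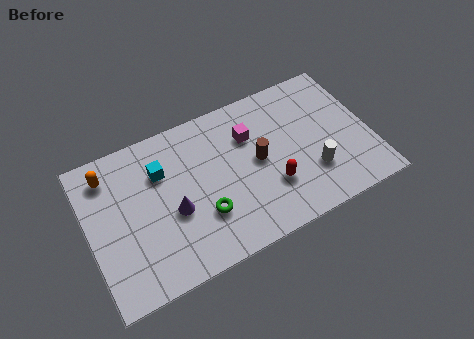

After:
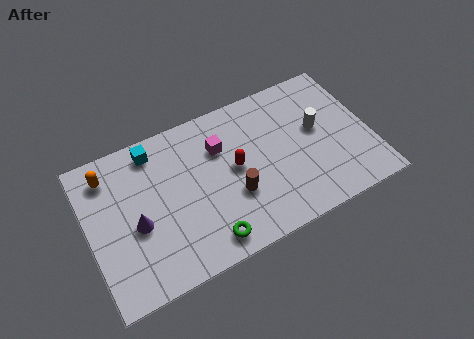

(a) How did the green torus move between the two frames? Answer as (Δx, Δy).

(0.0, -1.2)

From the two frames, the green torus sits at roughly (4.8, 2.2) before and (4.8, 1.0) after.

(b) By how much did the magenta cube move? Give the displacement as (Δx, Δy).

(-1.3, 0.0)

The magenta cube was at about (7.2, 4.9) and moved to about (5.9, 4.9).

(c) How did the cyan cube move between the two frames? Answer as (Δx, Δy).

(-0.2, 1.1)

The cyan cube started near (3.3, 4.9) and ended near (3.1, 6.0).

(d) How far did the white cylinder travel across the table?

2.0

The white cylinder moved from about (9.6, 2.1) to (10.1, 4.0), a distance of √(0.5² + 1.9²) ≈ 2.0.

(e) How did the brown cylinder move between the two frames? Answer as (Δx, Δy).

(-1.2, -1.1)

The brown cylinder started near (7.4, 3.6) and ended near (6.2, 2.5).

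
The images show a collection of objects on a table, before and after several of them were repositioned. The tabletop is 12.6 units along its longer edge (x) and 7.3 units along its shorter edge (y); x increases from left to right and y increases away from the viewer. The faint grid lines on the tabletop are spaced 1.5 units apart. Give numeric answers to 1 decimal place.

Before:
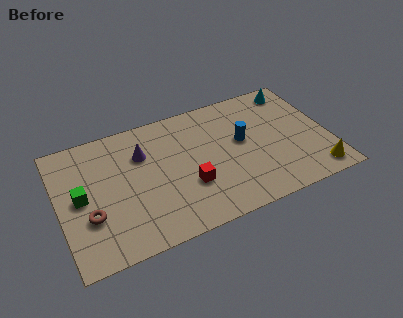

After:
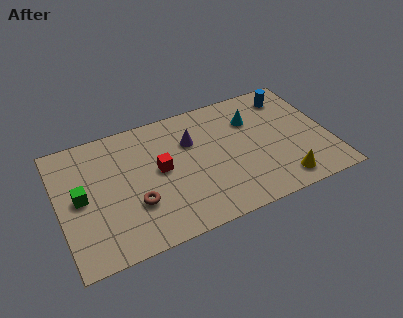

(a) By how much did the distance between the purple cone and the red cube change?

-1.3

The distance was about 3.2 in the first image and 1.9 in the second, so they moved 1.3 units closer together.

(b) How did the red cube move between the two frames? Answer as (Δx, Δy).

(-1.2, 1.4)

The red cube started near (5.9, 2.5) and ended near (4.7, 3.9).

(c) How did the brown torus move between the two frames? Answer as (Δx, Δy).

(2.1, -0.1)

The brown torus was at about (1.3, 2.5) and moved to about (3.4, 2.4).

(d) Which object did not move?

the green cube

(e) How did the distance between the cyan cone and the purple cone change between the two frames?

-4.6

Before: roughly 7.5 units apart; after: 2.9. That's 4.6 units closer together.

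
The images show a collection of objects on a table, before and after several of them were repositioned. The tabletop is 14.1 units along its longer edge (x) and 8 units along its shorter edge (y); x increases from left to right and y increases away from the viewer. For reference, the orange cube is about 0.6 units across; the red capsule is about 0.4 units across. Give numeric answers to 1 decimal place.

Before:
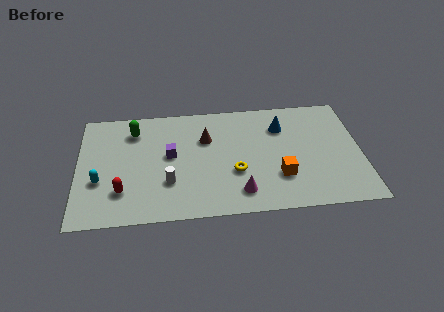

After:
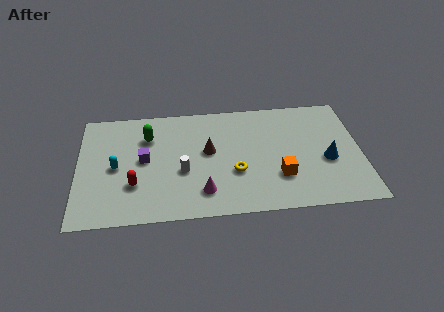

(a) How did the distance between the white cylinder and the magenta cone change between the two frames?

-1.8

Before: roughly 3.6 units apart; after: 1.8. That's 1.8 units closer together.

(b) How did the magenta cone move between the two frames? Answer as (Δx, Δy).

(-1.8, 0.2)

From the two frames, the magenta cone sits at roughly (8.0, 1.5) before and (6.2, 1.7) after.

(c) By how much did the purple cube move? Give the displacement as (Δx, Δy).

(-1.3, -0.2)

From the two frames, the purple cube sits at roughly (4.6, 4.4) before and (3.3, 4.2) after.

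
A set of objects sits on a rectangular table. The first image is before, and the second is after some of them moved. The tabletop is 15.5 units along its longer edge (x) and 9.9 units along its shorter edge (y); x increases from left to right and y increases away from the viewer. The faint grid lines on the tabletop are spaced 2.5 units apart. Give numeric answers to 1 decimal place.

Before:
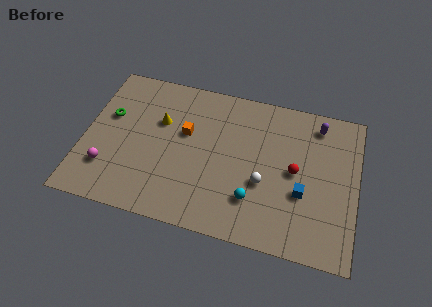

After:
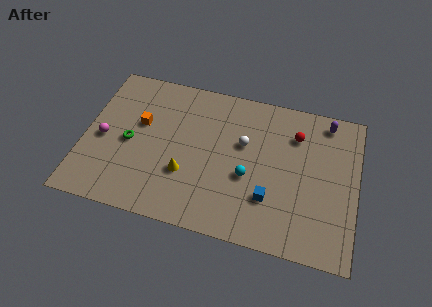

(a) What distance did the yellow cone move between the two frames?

3.5

The yellow cone moved from about (4.2, 6.4) to (5.9, 3.3), a distance of √(1.7² + 3.1²) ≈ 3.5.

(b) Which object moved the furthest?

the yellow cone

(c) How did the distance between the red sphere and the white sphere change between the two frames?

+1.1

They were about 2.1 units apart before and 3.2 after — 1.1 units further apart.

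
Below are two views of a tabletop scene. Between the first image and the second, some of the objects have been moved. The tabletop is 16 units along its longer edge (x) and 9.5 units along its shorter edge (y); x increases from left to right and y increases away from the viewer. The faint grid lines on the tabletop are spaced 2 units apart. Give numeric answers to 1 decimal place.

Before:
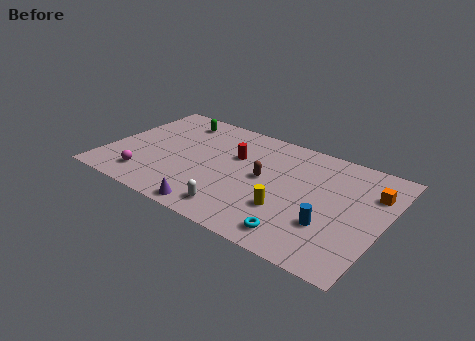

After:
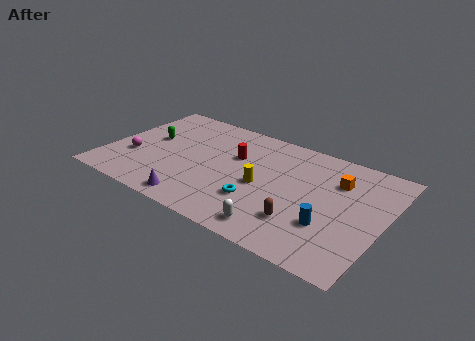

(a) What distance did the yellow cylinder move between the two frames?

2.1

The yellow cylinder was near (10.8, 3.0) before and (9.1, 4.3) after, so it travelled √(1.7² + 1.3²) ≈ 2.1 units.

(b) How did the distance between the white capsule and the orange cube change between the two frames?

-2.7

Before: roughly 8.8 units apart; after: 6.1. That's 2.7 units closer together.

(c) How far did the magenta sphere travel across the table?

1.9

From (2.7, 1.8) to (1.6, 3.3), the magenta sphere covered √(1.1² + 1.5²) ≈ 1.9 units.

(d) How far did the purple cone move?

1.1

The purple cone was near (6.9, 0.9) before and (5.8, 1.1) after, so it travelled √(1.1² + 0.2²) ≈ 1.1 units.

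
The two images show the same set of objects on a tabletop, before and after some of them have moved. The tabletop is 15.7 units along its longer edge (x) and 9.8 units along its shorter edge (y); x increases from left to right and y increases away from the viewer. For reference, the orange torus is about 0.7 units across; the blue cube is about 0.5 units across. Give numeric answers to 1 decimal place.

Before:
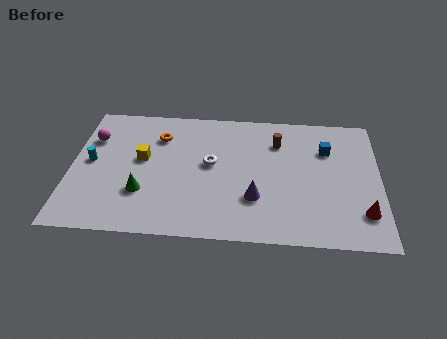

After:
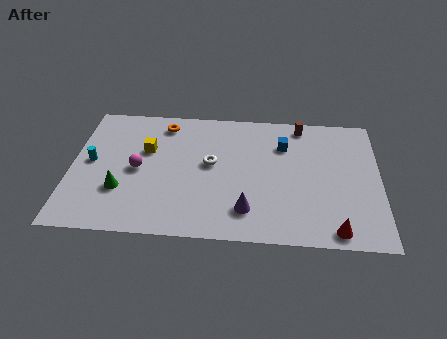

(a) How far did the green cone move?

1.1

The green cone was near (3.7, 3.0) before and (2.6, 3.1) after, so it travelled √(1.1² + 0.1²) ≈ 1.1 units.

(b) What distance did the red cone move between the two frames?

1.9

The red cone was near (14.8, 2.3) before and (13.4, 1.0) after, so it travelled √(1.4² + 1.3²) ≈ 1.9 units.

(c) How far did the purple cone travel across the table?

1.0

The purple cone moved from about (9.4, 3.0) to (9.0, 2.1), a distance of √(0.4² + 0.9²) ≈ 1.0.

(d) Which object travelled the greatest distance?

the magenta sphere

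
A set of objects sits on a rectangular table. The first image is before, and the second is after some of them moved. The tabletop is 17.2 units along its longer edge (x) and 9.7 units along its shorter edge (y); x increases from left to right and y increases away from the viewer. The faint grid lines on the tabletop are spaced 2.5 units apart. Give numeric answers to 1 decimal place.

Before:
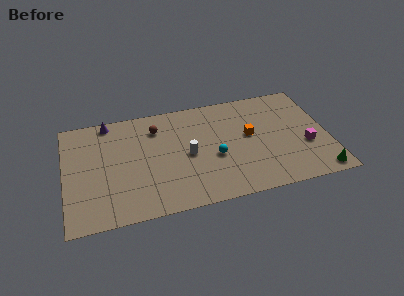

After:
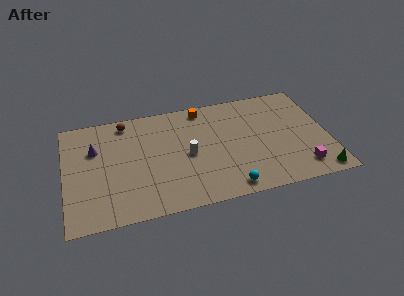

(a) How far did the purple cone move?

2.5

From (3.0, 8.8) to (2.0, 6.5), the purple cone covered √(1.0² + 2.3²) ≈ 2.5 units.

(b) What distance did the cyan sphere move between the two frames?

3.0

The cyan sphere was near (9.7, 4.0) before and (10.4, 1.1) after, so it travelled √(0.7² + 2.9²) ≈ 3.0 units.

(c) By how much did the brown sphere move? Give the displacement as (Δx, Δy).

(-2.0, 1.0)

The brown sphere started near (6.1, 7.5) and ended near (4.1, 8.5).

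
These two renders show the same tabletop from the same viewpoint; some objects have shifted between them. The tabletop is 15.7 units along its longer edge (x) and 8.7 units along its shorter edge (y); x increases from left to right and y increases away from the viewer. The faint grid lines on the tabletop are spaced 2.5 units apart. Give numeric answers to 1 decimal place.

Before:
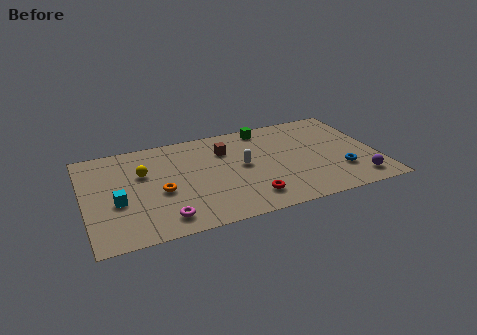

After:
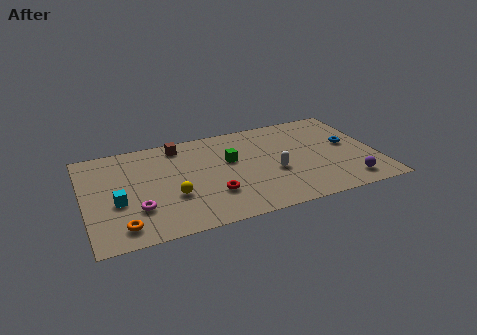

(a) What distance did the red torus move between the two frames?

2.1

The red torus moved from about (8.6, 1.7) to (6.7, 2.6), a distance of √(1.9² + 0.9²) ≈ 2.1.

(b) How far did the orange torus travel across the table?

3.2

The orange torus was near (4.0, 3.7) before and (1.8, 1.4) after, so it travelled √(2.2² + 2.3²) ≈ 3.2 units.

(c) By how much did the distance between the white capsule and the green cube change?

-0.6

They were about 3.4 units apart before and 2.8 after — 0.6 units closer together.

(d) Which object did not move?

the cyan cube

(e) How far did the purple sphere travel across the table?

0.5

From (14.4, 1.4) to (13.9, 1.4), the purple sphere covered √(0.5² + 0.0²) ≈ 0.5 units.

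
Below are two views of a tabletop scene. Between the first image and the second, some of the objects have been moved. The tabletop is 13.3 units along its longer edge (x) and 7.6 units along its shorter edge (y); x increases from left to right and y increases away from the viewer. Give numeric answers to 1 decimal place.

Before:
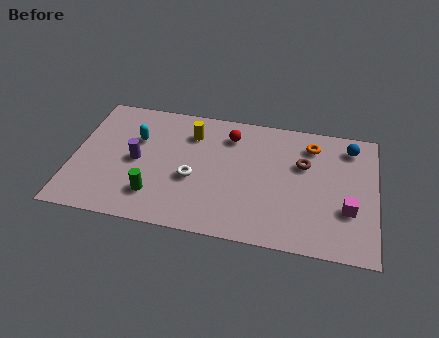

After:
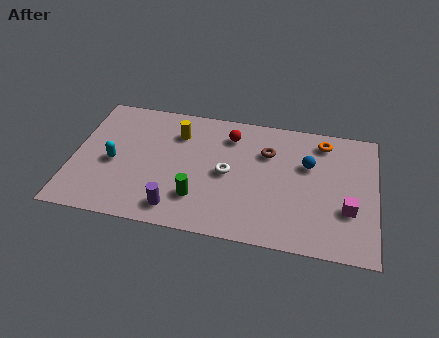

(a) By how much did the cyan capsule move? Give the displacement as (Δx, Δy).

(-0.9, -1.6)

The cyan capsule was at about (2.7, 5.0) and moved to about (1.8, 3.4).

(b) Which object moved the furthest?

the purple cylinder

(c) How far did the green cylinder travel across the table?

1.9

The green cylinder moved from about (3.7, 1.8) to (5.6, 2.0), a distance of √(1.9² + 0.2²) ≈ 1.9.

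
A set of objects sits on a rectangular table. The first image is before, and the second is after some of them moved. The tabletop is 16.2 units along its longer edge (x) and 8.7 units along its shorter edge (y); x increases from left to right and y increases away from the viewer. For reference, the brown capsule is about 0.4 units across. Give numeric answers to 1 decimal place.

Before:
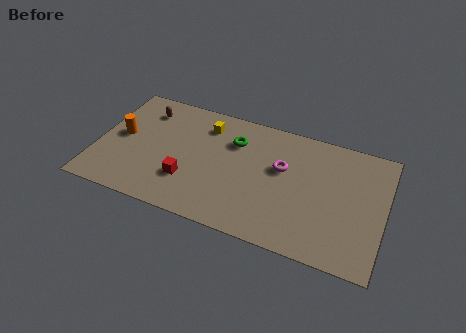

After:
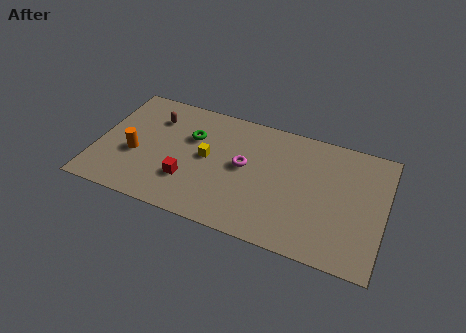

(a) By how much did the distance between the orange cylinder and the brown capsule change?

+0.6

Before: roughly 2.5 units apart; after: 3.1. That's 0.6 units further apart.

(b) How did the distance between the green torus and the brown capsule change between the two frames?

-2.9

They were about 5.2 units apart before and 2.3 after — 2.9 units closer together.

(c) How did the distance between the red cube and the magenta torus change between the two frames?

-2.1

They were about 5.8 units apart before and 3.7 after — 2.1 units closer together.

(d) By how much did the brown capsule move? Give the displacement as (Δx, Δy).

(0.6, -0.4)

The brown capsule was at about (2.4, 6.9) and moved to about (3.0, 6.5).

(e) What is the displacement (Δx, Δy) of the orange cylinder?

(0.9, -1.1)

The orange cylinder started near (1.3, 4.6) and ended near (2.2, 3.5).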